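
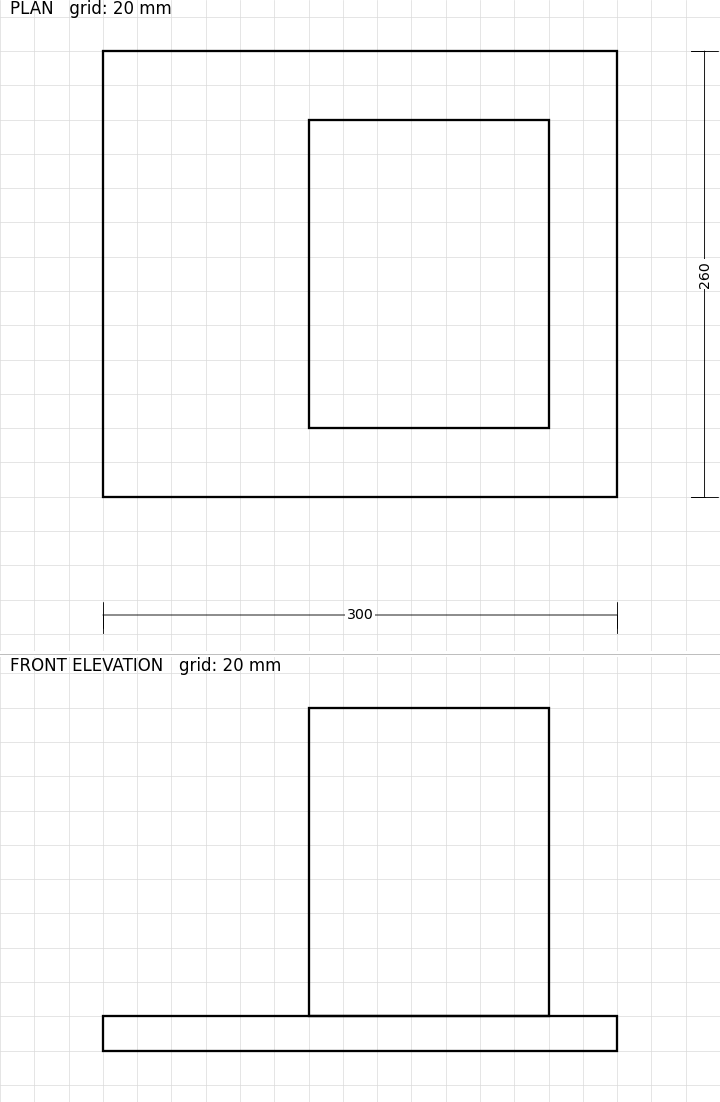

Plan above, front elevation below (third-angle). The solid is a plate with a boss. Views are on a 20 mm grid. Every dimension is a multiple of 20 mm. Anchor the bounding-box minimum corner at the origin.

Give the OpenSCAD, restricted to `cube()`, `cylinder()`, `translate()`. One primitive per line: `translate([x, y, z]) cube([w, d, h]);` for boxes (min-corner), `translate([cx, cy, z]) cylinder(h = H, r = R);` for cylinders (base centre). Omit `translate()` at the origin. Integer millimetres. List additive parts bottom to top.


cube([300, 260, 20]);
translate([120, 40, 20]) cube([140, 180, 180]);


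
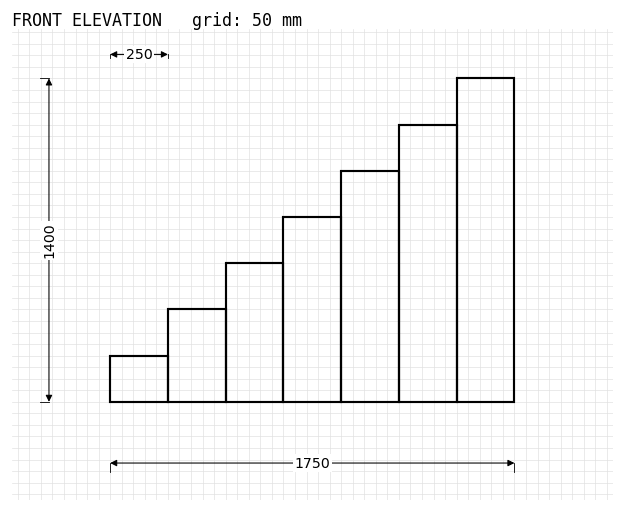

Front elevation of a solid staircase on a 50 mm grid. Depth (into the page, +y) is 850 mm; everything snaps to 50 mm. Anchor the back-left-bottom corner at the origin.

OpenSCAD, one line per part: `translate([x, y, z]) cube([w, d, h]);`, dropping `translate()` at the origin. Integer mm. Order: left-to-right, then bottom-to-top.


cube([250, 850, 200]);
translate([250, 0, 0]) cube([250, 850, 400]);
translate([500, 0, 0]) cube([250, 850, 600]);
translate([750, 0, 0]) cube([250, 850, 800]);
translate([1000, 0, 0]) cube([250, 850, 1000]);
translate([1250, 0, 0]) cube([250, 850, 1200]);
translate([1500, 0, 0]) cube([250, 850, 1400]);


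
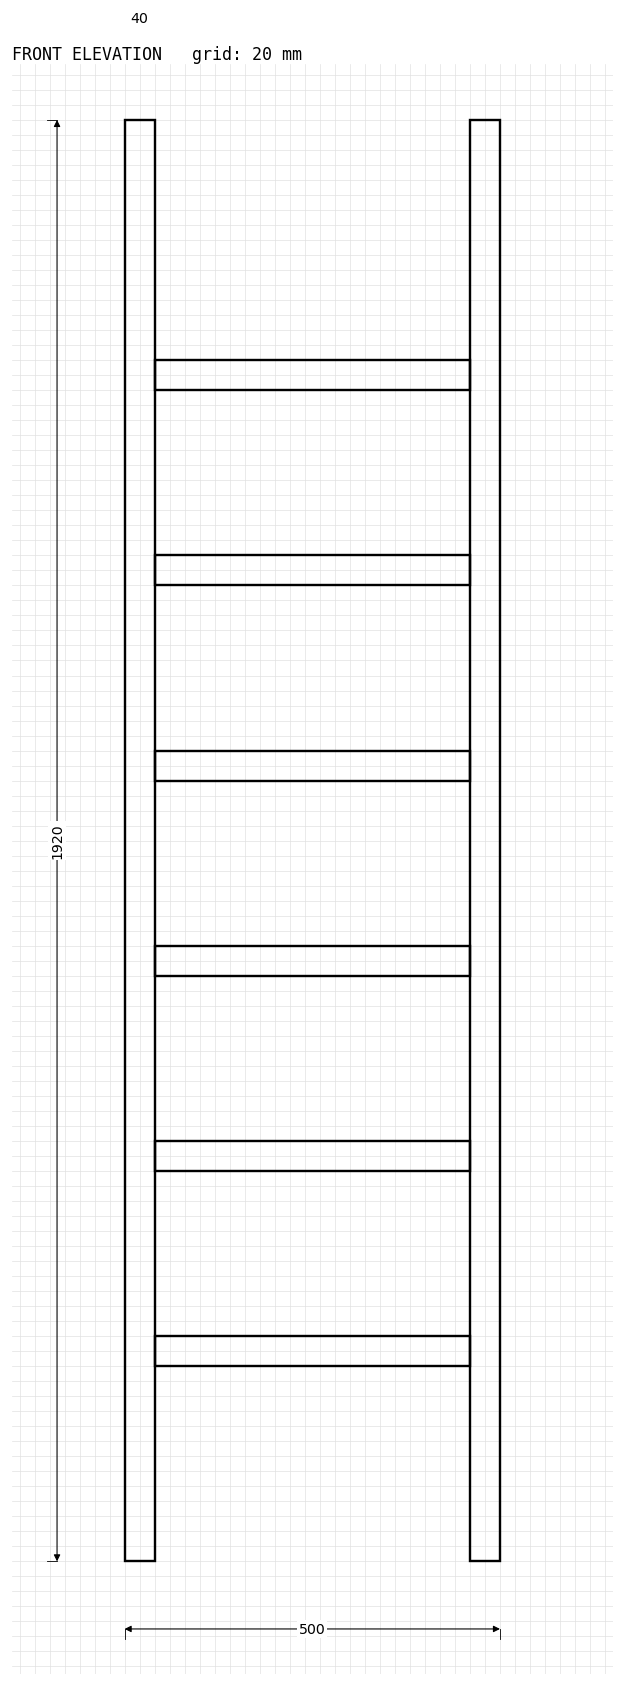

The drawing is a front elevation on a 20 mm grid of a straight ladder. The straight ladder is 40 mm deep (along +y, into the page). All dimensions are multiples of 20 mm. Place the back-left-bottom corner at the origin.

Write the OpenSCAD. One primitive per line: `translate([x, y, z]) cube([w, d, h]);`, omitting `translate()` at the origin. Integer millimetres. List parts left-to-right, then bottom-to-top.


cube([40, 40, 1920]);
translate([40, 0, 260]) cube([420, 40, 40]);
translate([40, 0, 520]) cube([420, 40, 40]);
translate([40, 0, 780]) cube([420, 40, 40]);
translate([40, 0, 1040]) cube([420, 40, 40]);
translate([40, 0, 1300]) cube([420, 40, 40]);
translate([40, 0, 1560]) cube([420, 40, 40]);
translate([460, 0, 0]) cube([40, 40, 1920]);


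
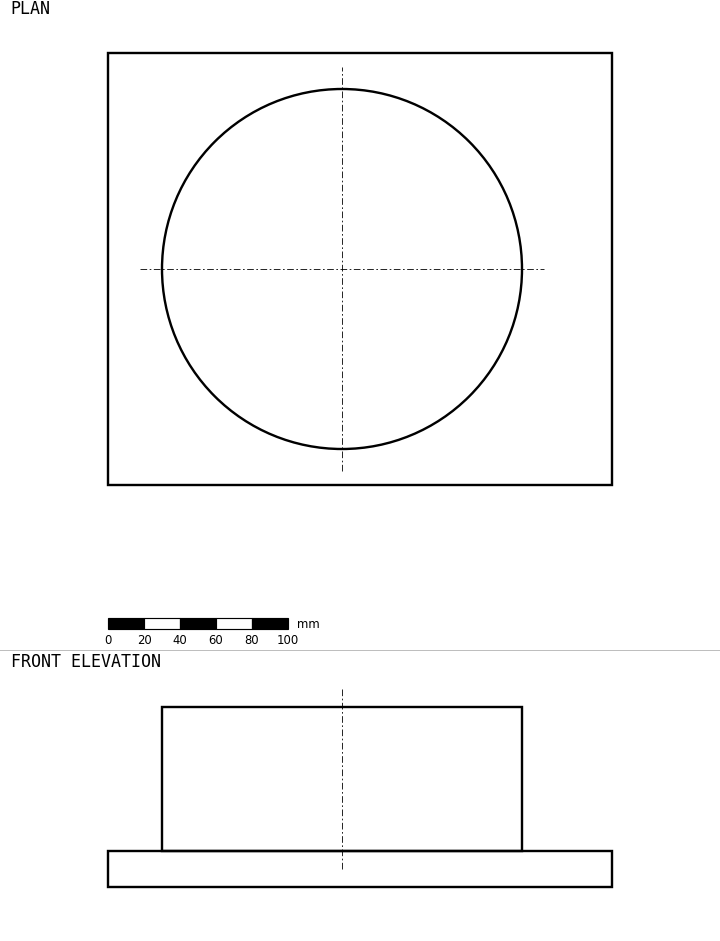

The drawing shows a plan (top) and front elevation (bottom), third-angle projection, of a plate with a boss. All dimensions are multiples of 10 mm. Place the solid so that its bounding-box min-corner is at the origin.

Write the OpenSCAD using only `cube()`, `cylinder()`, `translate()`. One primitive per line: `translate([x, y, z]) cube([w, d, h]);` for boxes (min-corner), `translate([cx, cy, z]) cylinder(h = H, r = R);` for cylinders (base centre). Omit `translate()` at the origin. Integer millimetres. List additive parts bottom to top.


cube([280, 240, 20]);
translate([130, 120, 20]) cylinder(h = 80, r = 100);


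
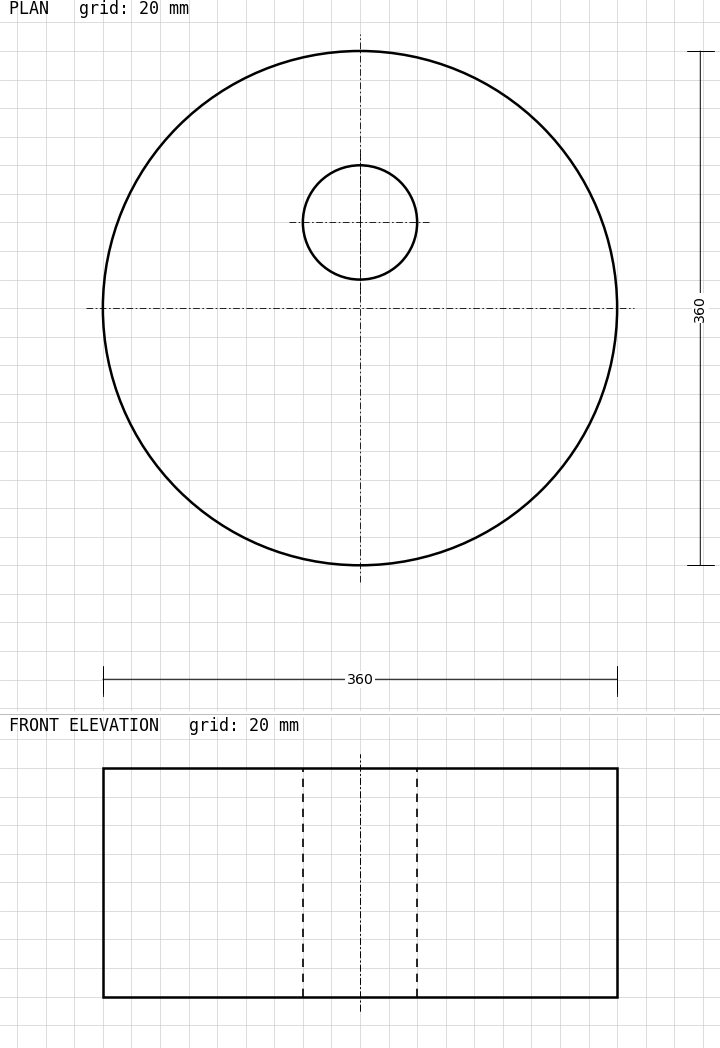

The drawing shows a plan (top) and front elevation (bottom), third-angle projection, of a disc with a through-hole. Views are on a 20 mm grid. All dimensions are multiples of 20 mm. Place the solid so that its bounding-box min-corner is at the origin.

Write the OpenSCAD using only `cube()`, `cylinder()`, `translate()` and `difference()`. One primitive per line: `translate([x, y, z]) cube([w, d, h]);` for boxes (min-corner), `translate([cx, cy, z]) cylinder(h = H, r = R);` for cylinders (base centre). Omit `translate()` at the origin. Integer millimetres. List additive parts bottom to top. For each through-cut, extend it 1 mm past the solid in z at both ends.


difference() {
  translate([180, 180, 0]) cylinder(h = 160, r = 180);
  translate([180, 240, -1]) cylinder(h = 162, r = 40);
}


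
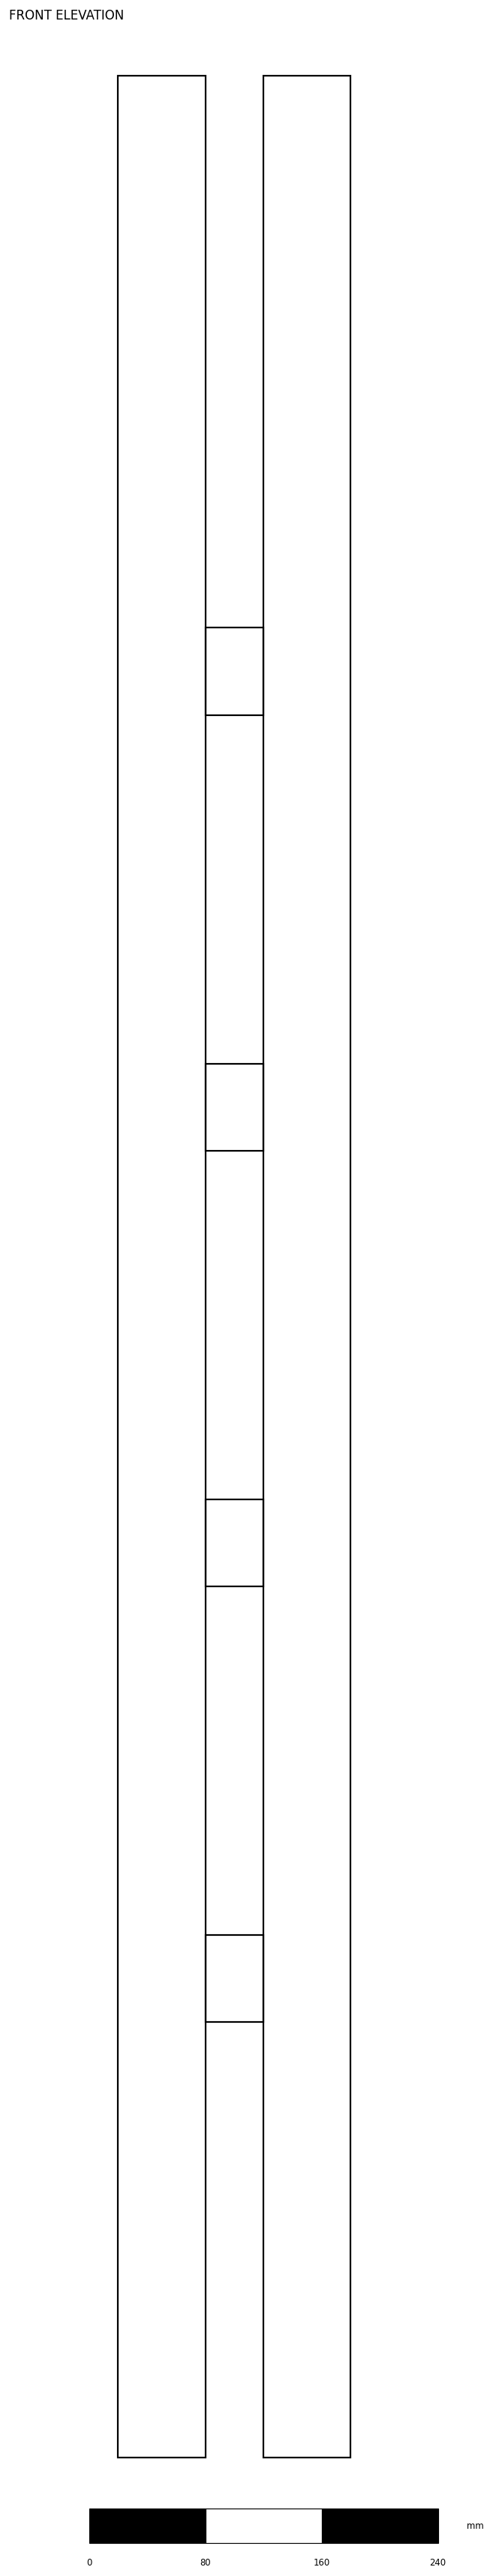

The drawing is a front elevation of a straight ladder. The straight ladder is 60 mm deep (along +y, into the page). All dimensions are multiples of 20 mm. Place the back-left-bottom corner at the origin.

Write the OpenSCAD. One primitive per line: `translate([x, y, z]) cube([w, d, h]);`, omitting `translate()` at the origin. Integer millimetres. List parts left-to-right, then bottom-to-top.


cube([60, 60, 1640]);
translate([60, 0, 300]) cube([40, 60, 60]);
translate([60, 0, 600]) cube([40, 60, 60]);
translate([60, 0, 900]) cube([40, 60, 60]);
translate([60, 0, 1200]) cube([40, 60, 60]);
translate([100, 0, 0]) cube([60, 60, 1640]);


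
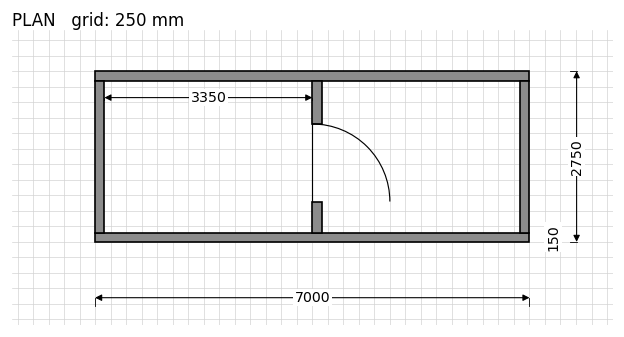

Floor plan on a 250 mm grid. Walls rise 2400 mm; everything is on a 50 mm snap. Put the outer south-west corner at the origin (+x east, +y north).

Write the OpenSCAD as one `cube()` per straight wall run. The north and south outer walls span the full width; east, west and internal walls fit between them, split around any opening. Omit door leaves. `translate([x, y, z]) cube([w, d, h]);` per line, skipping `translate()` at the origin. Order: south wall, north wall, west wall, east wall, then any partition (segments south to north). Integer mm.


cube([7000, 150, 2400]);
translate([0, 2600, 0]) cube([7000, 150, 2400]);
translate([0, 150, 0]) cube([150, 2450, 2400]);
translate([6850, 150, 0]) cube([150, 2450, 2400]);
translate([3500, 150, 0]) cube([150, 500, 2400]);
translate([3500, 1900, 0]) cube([150, 700, 2400]);


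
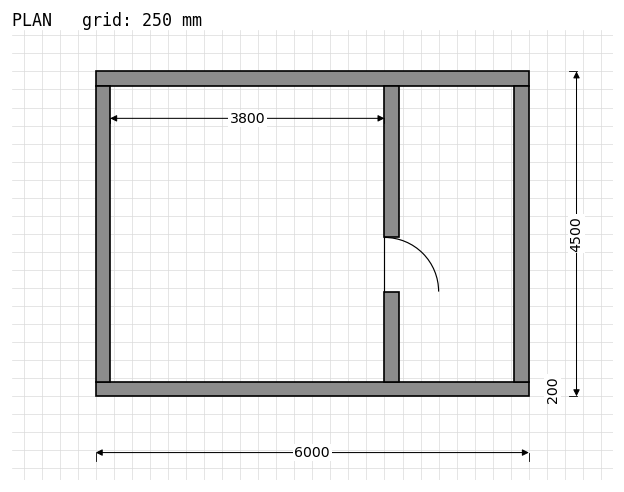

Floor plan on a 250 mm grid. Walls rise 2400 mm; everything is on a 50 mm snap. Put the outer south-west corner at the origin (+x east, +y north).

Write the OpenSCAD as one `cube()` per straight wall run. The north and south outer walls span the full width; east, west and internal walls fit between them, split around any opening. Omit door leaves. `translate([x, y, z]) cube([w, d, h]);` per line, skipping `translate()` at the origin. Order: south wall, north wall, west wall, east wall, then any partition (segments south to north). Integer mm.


cube([6000, 200, 2400]);
translate([0, 4300, 0]) cube([6000, 200, 2400]);
translate([0, 200, 0]) cube([200, 4100, 2400]);
translate([5800, 200, 0]) cube([200, 4100, 2400]);
translate([4000, 200, 0]) cube([200, 1250, 2400]);
translate([4000, 2200, 0]) cube([200, 2100, 2400]);


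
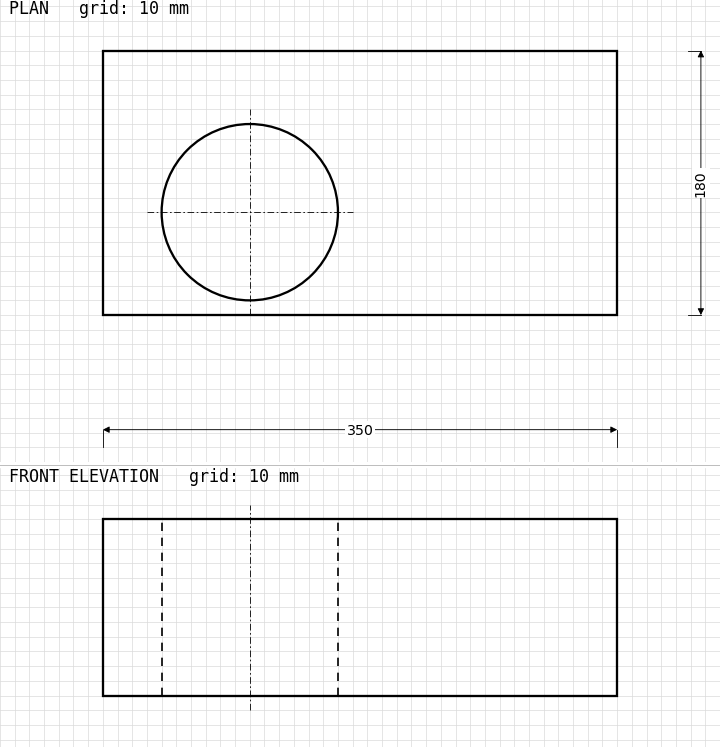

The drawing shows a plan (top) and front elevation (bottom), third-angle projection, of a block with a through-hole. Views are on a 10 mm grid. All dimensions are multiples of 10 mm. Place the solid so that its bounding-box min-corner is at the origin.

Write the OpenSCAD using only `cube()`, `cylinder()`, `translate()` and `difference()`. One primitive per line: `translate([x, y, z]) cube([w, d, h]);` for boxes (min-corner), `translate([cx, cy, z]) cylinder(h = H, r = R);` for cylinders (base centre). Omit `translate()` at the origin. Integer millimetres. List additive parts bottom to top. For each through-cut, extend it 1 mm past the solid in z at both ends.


difference() {
  cube([350, 180, 120]);
  translate([100, 70, -1]) cylinder(h = 122, r = 60);
}


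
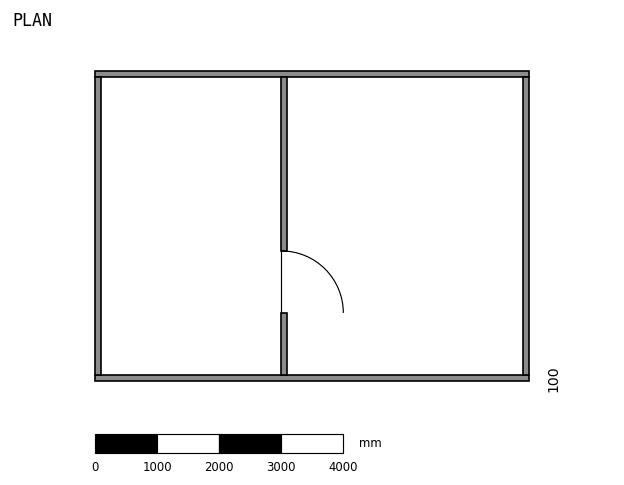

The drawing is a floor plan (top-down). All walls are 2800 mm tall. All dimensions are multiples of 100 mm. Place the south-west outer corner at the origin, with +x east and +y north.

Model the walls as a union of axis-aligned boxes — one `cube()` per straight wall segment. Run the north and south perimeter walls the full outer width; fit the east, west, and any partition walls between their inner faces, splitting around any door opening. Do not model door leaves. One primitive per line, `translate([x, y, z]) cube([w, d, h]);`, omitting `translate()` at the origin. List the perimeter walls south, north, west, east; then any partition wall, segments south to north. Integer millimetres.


cube([7000, 100, 2800]);
translate([0, 4900, 0]) cube([7000, 100, 2800]);
translate([0, 100, 0]) cube([100, 4800, 2800]);
translate([6900, 100, 0]) cube([100, 4800, 2800]);
translate([3000, 100, 0]) cube([100, 1000, 2800]);
translate([3000, 2100, 0]) cube([100, 2800, 2800]);


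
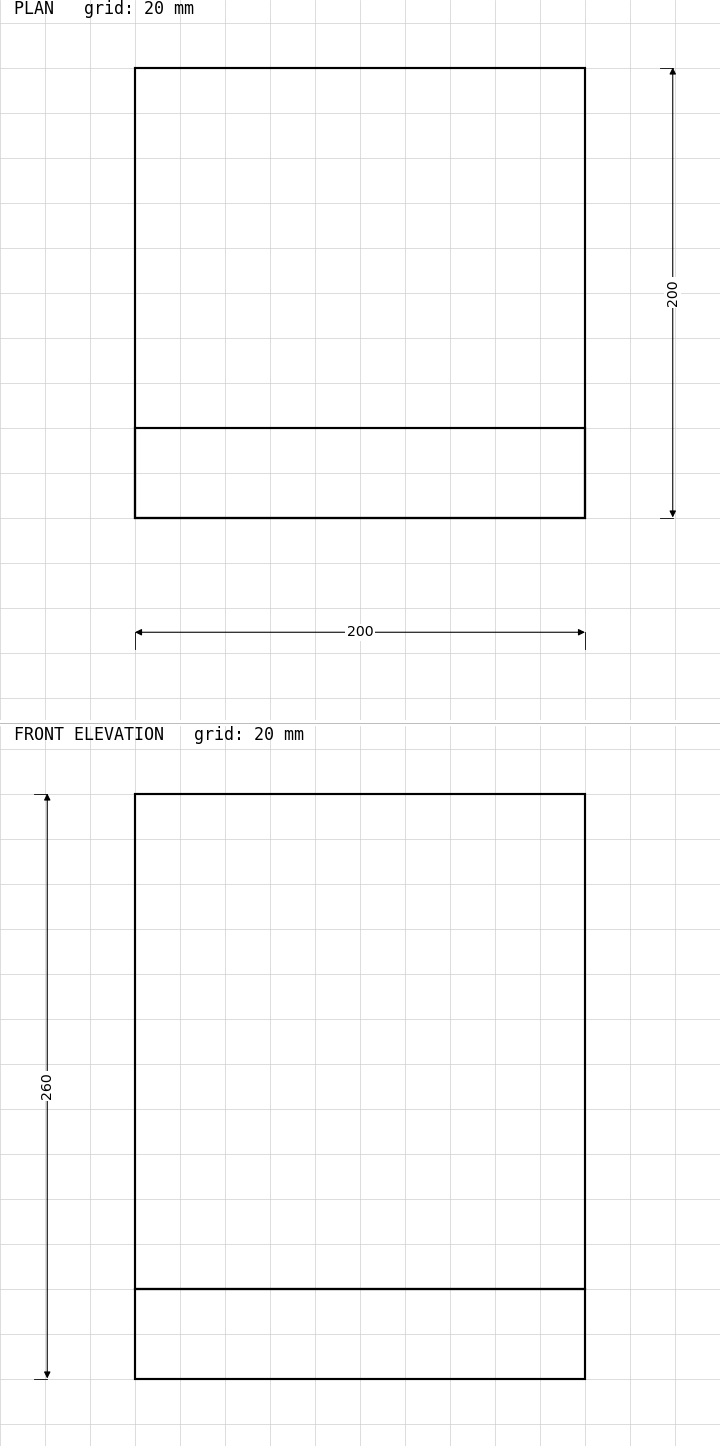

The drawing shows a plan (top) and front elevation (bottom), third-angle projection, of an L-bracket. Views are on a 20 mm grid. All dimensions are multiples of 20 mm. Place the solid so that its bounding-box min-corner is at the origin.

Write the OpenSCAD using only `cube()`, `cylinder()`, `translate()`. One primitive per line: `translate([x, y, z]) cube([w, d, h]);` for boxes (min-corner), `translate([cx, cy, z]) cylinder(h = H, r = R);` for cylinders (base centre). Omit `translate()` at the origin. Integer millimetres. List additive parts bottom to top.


cube([200, 200, 40]);
translate([0, 0, 40]) cube([200, 40, 220]);


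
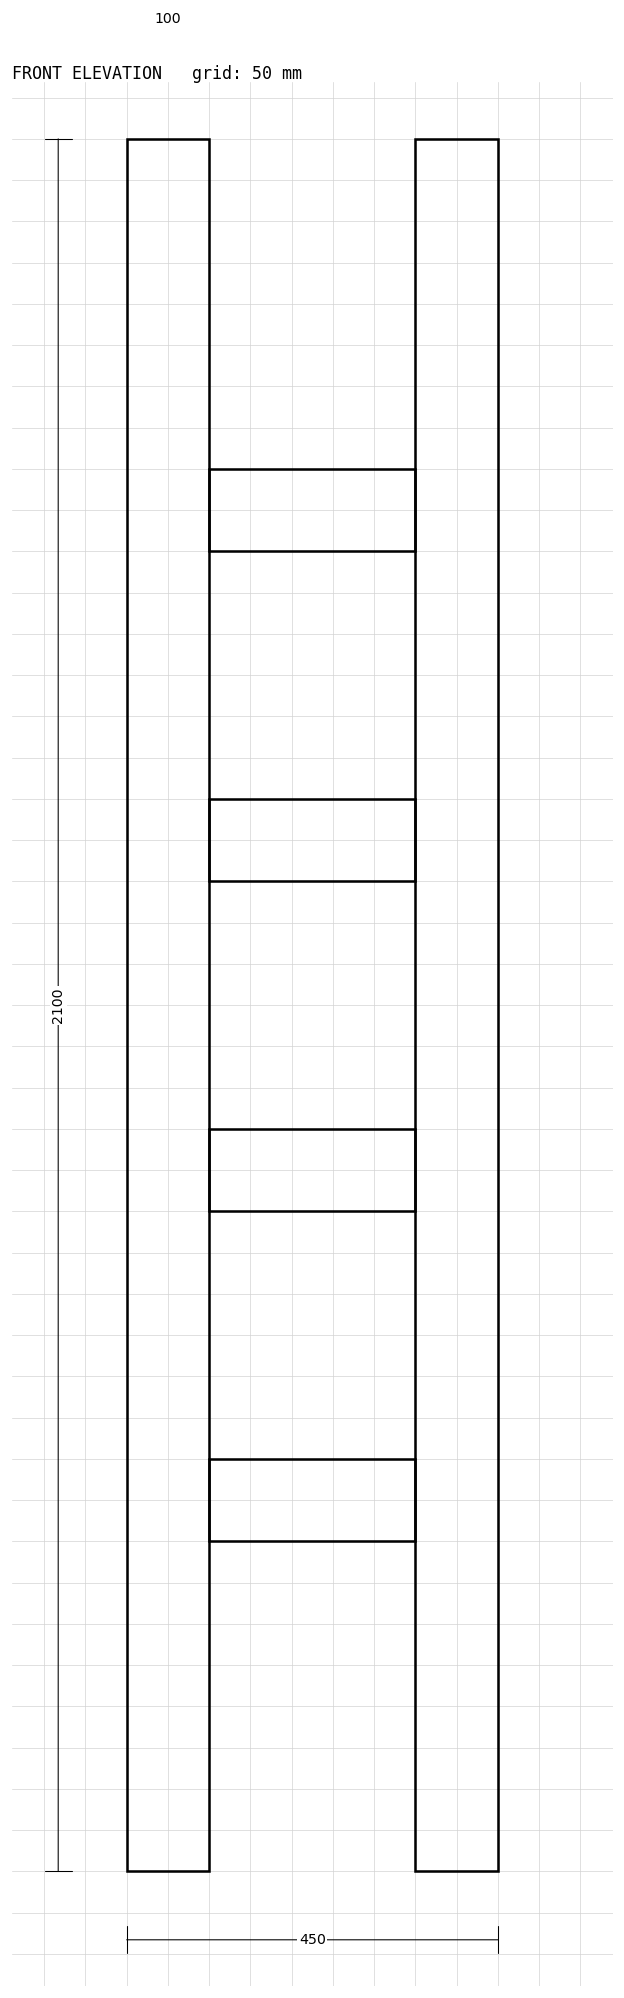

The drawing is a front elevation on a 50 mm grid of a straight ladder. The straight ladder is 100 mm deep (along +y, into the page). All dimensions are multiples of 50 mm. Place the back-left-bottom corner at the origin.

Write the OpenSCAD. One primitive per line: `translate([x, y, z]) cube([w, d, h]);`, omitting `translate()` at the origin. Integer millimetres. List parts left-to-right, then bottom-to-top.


cube([100, 100, 2100]);
translate([100, 0, 400]) cube([250, 100, 100]);
translate([100, 0, 800]) cube([250, 100, 100]);
translate([100, 0, 1200]) cube([250, 100, 100]);
translate([100, 0, 1600]) cube([250, 100, 100]);
translate([350, 0, 0]) cube([100, 100, 2100]);


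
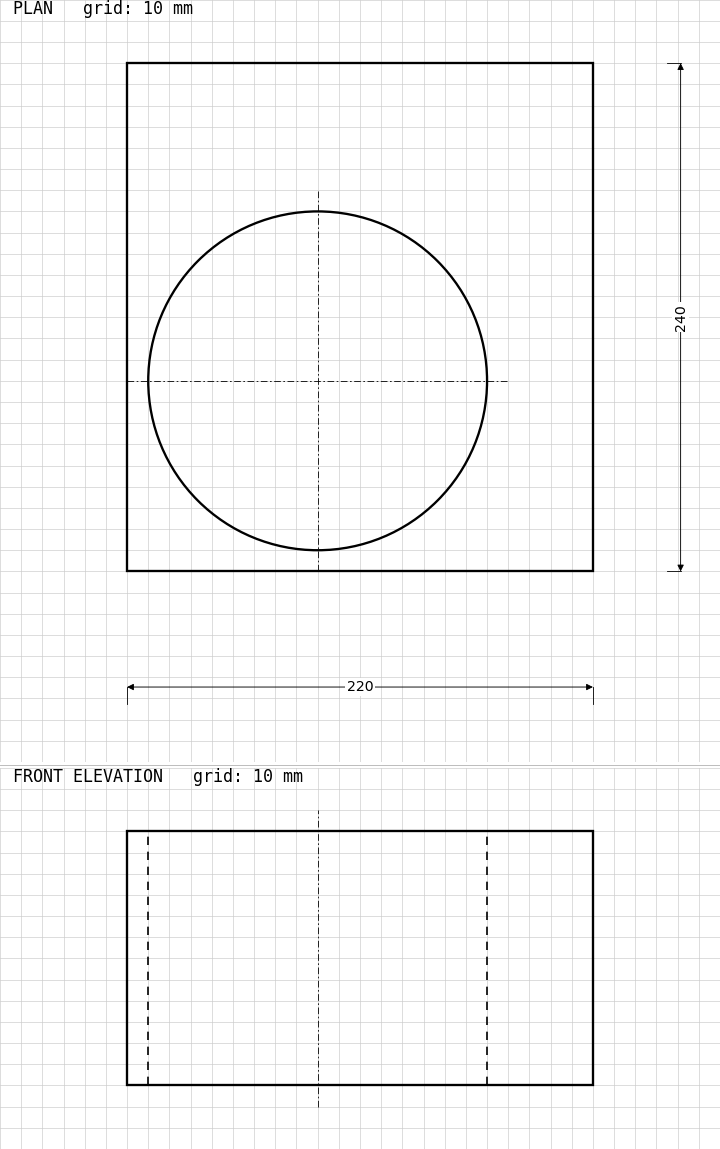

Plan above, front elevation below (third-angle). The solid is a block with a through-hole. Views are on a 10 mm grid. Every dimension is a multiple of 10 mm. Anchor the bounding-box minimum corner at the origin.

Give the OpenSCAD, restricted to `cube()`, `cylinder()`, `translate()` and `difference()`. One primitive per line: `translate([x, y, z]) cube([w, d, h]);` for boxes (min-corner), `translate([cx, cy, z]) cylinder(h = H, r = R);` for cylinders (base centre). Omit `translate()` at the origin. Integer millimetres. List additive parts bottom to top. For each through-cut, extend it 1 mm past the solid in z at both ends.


difference() {
  cube([220, 240, 120]);
  translate([90, 90, -1]) cylinder(h = 122, r = 80);
}


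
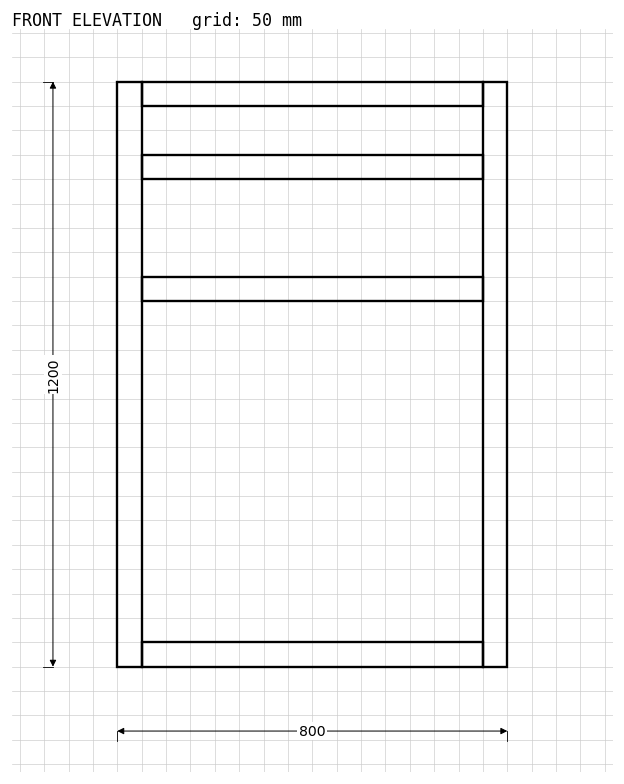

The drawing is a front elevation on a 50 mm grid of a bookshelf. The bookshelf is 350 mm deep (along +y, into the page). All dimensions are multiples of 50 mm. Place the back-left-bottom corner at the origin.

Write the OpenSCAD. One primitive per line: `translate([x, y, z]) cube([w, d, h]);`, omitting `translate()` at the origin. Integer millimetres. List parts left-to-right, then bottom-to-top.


cube([50, 350, 1200]);
translate([50, 0, 0]) cube([700, 350, 50]);
translate([50, 0, 750]) cube([700, 350, 50]);
translate([50, 0, 1000]) cube([700, 350, 50]);
translate([50, 0, 1150]) cube([700, 350, 50]);
translate([750, 0, 0]) cube([50, 350, 1200]);


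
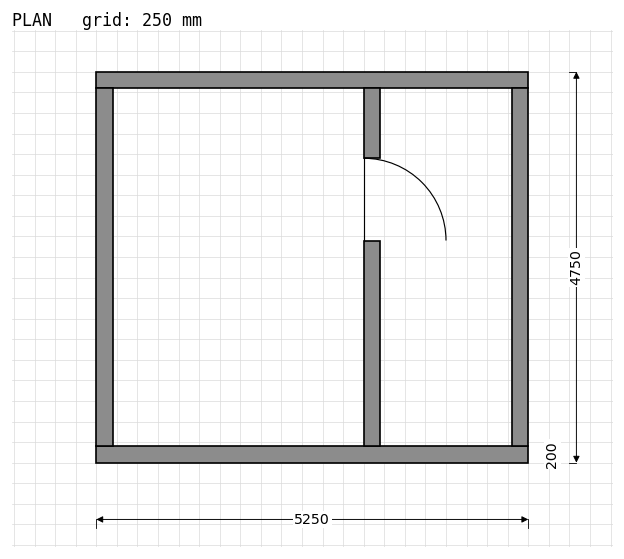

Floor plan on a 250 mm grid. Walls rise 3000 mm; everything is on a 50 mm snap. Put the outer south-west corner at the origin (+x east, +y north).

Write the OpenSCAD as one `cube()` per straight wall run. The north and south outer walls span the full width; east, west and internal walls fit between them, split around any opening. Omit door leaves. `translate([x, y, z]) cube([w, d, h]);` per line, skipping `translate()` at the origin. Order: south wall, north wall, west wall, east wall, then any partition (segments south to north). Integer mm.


cube([5250, 200, 3000]);
translate([0, 4550, 0]) cube([5250, 200, 3000]);
translate([0, 200, 0]) cube([200, 4350, 3000]);
translate([5050, 200, 0]) cube([200, 4350, 3000]);
translate([3250, 200, 0]) cube([200, 2500, 3000]);
translate([3250, 3700, 0]) cube([200, 850, 3000]);


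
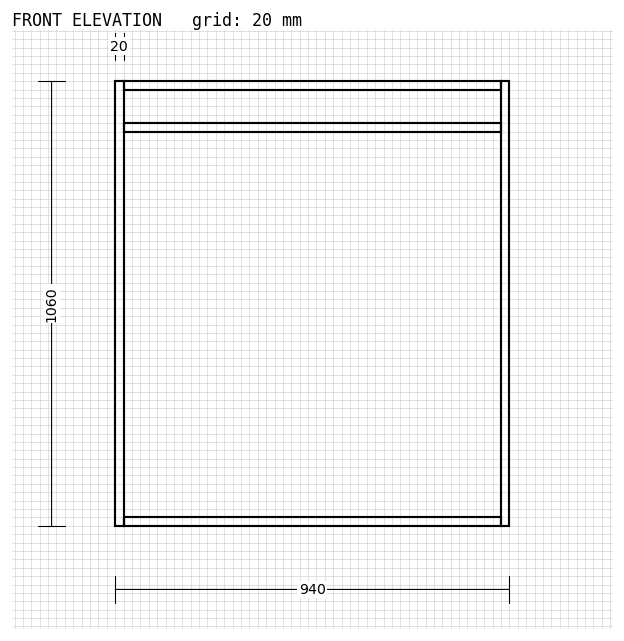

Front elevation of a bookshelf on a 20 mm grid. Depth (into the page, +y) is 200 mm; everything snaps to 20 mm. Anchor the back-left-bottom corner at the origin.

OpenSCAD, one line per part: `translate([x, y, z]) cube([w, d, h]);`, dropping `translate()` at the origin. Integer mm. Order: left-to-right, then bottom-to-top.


cube([20, 200, 1060]);
translate([20, 0, 0]) cube([900, 200, 20]);
translate([20, 0, 940]) cube([900, 200, 20]);
translate([20, 0, 1040]) cube([900, 200, 20]);
translate([920, 0, 0]) cube([20, 200, 1060]);


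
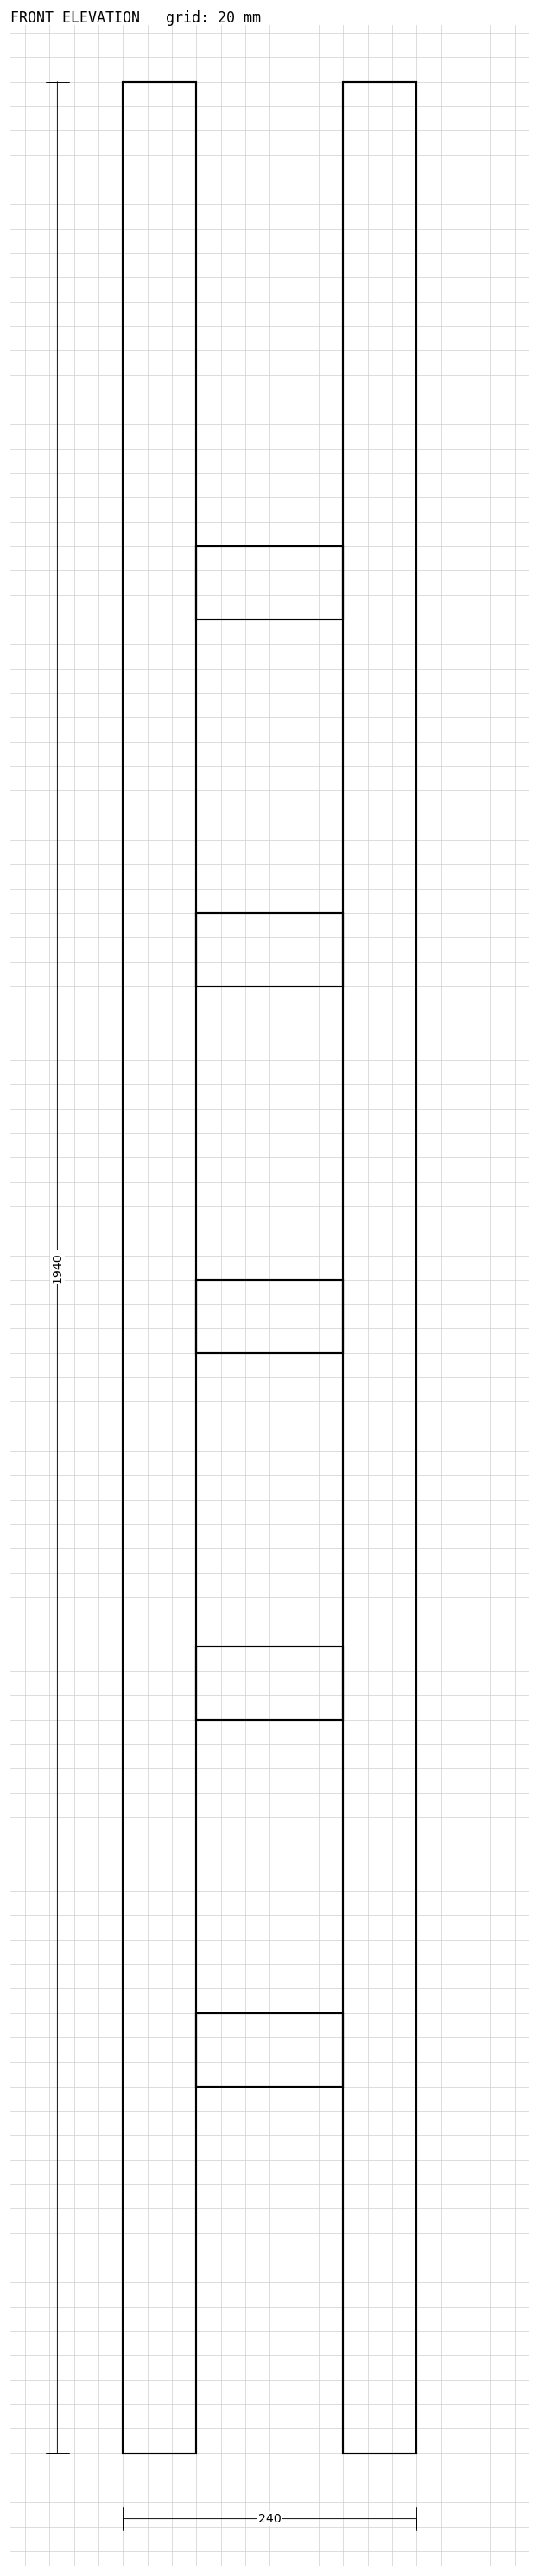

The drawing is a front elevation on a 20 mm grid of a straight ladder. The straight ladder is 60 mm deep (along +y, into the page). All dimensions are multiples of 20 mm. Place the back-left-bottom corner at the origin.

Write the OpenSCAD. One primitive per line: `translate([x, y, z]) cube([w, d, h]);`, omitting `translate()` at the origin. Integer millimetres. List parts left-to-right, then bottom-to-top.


cube([60, 60, 1940]);
translate([60, 0, 300]) cube([120, 60, 60]);
translate([60, 0, 600]) cube([120, 60, 60]);
translate([60, 0, 900]) cube([120, 60, 60]);
translate([60, 0, 1200]) cube([120, 60, 60]);
translate([60, 0, 1500]) cube([120, 60, 60]);
translate([180, 0, 0]) cube([60, 60, 1940]);


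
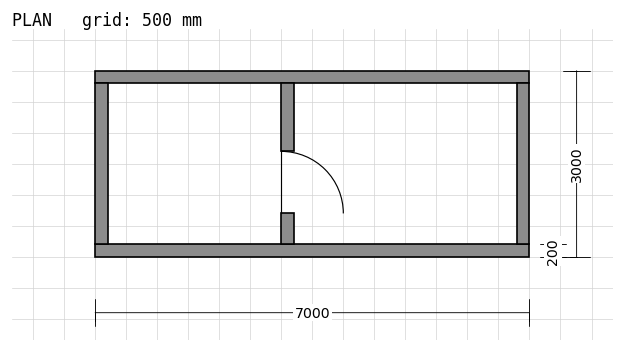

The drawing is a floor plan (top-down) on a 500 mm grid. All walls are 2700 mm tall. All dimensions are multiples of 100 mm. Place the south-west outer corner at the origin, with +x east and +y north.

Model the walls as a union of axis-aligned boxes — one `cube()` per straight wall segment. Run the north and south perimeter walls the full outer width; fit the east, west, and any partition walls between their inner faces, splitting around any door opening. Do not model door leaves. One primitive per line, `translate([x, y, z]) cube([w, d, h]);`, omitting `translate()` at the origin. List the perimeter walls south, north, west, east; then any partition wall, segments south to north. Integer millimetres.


cube([7000, 200, 2700]);
translate([0, 2800, 0]) cube([7000, 200, 2700]);
translate([0, 200, 0]) cube([200, 2600, 2700]);
translate([6800, 200, 0]) cube([200, 2600, 2700]);
translate([3000, 200, 0]) cube([200, 500, 2700]);
translate([3000, 1700, 0]) cube([200, 1100, 2700]);


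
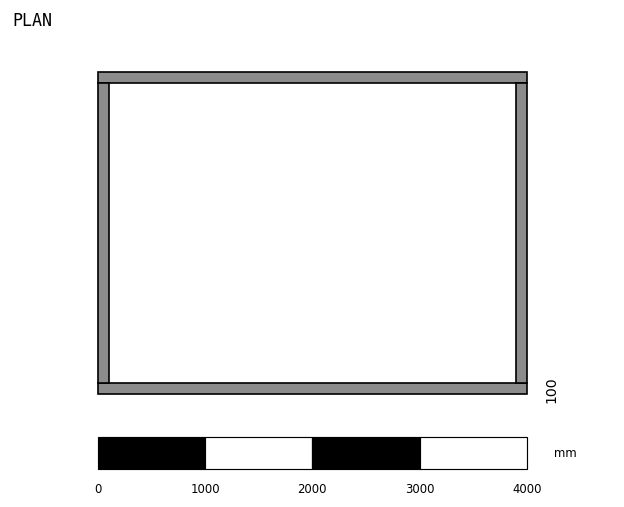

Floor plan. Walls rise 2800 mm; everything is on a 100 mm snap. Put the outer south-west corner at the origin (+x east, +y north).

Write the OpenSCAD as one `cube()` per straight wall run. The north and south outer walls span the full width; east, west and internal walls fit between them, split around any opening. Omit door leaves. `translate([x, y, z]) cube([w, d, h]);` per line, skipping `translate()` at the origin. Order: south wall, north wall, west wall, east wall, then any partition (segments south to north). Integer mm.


cube([4000, 100, 2800]);
translate([0, 2900, 0]) cube([4000, 100, 2800]);
translate([0, 100, 0]) cube([100, 2800, 2800]);
translate([3900, 100, 0]) cube([100, 2800, 2800]);


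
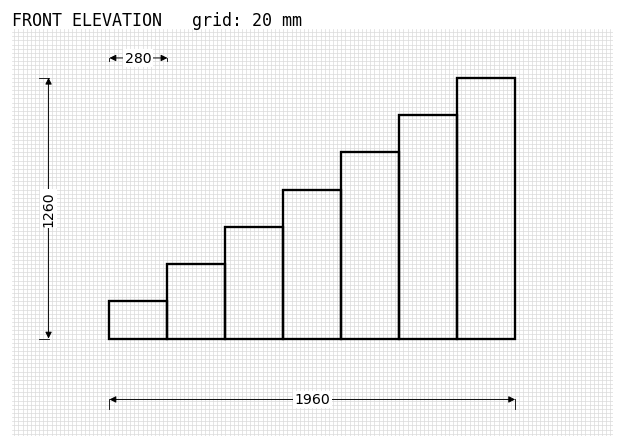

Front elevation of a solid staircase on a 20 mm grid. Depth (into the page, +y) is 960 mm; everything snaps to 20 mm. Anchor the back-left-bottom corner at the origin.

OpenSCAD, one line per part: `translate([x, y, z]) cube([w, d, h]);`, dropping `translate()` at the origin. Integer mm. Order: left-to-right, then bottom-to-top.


cube([280, 960, 180]);
translate([280, 0, 0]) cube([280, 960, 360]);
translate([560, 0, 0]) cube([280, 960, 540]);
translate([840, 0, 0]) cube([280, 960, 720]);
translate([1120, 0, 0]) cube([280, 960, 900]);
translate([1400, 0, 0]) cube([280, 960, 1080]);
translate([1680, 0, 0]) cube([280, 960, 1260]);


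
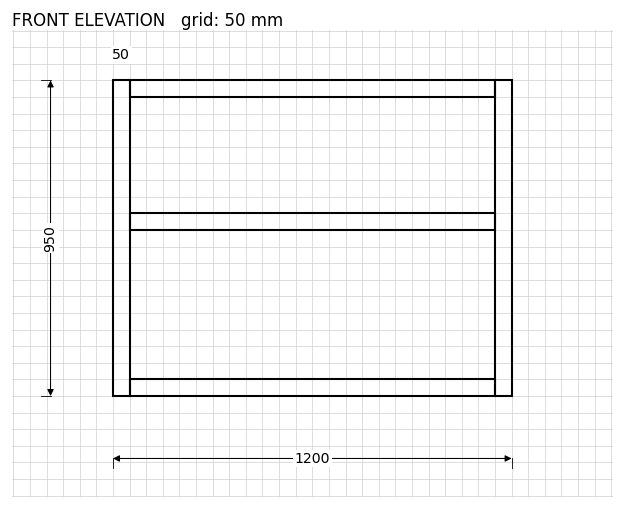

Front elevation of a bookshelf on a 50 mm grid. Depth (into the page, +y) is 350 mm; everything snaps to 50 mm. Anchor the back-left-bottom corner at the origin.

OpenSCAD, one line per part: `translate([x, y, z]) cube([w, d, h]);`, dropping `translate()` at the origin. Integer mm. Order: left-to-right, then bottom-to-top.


cube([50, 350, 950]);
translate([50, 0, 0]) cube([1100, 350, 50]);
translate([50, 0, 500]) cube([1100, 350, 50]);
translate([50, 0, 900]) cube([1100, 350, 50]);
translate([1150, 0, 0]) cube([50, 350, 950]);


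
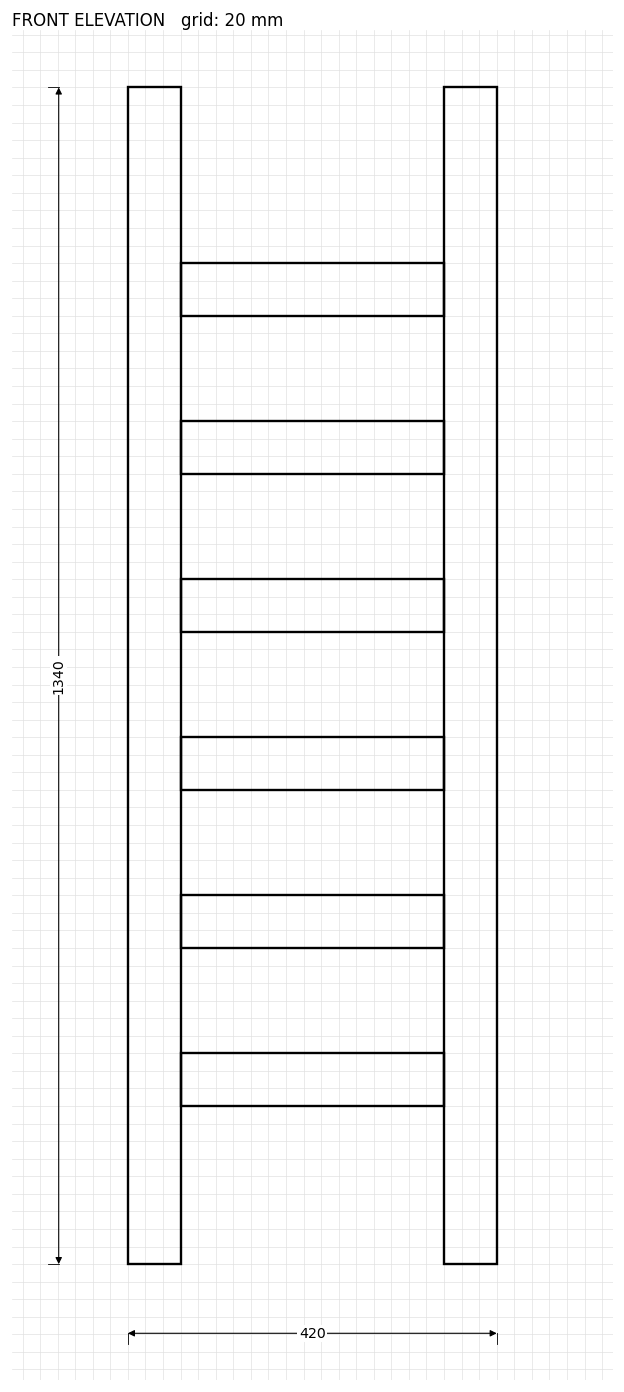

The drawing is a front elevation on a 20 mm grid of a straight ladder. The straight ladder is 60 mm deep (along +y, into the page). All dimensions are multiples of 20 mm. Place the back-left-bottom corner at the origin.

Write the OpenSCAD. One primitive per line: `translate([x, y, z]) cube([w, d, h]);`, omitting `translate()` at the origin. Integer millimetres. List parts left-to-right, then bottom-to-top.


cube([60, 60, 1340]);
translate([60, 0, 180]) cube([300, 60, 60]);
translate([60, 0, 360]) cube([300, 60, 60]);
translate([60, 0, 540]) cube([300, 60, 60]);
translate([60, 0, 720]) cube([300, 60, 60]);
translate([60, 0, 900]) cube([300, 60, 60]);
translate([60, 0, 1080]) cube([300, 60, 60]);
translate([360, 0, 0]) cube([60, 60, 1340]);


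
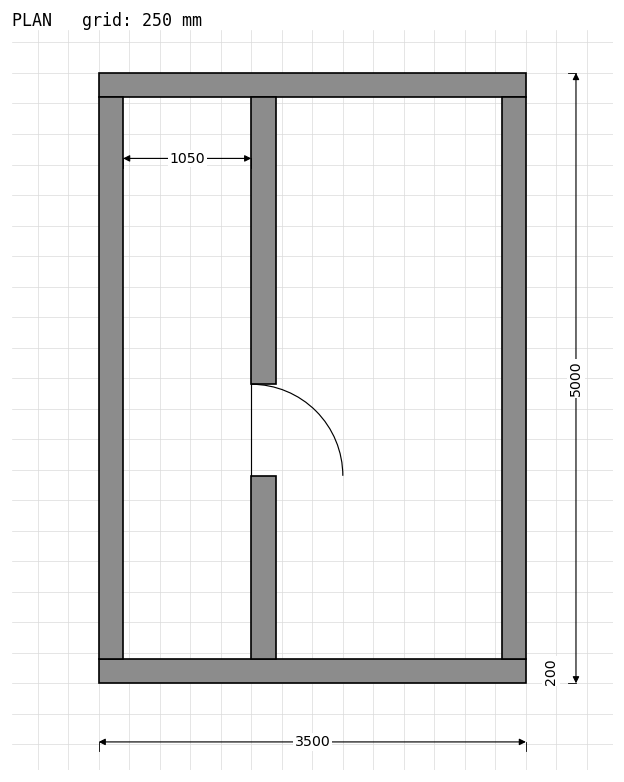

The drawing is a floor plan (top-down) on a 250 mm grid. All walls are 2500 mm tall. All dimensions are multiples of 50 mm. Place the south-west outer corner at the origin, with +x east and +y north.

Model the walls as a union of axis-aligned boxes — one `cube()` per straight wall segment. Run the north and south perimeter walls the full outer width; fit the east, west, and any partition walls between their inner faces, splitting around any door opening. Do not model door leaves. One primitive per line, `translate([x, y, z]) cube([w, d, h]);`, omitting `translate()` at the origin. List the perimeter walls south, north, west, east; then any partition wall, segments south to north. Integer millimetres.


cube([3500, 200, 2500]);
translate([0, 4800, 0]) cube([3500, 200, 2500]);
translate([0, 200, 0]) cube([200, 4600, 2500]);
translate([3300, 200, 0]) cube([200, 4600, 2500]);
translate([1250, 200, 0]) cube([200, 1500, 2500]);
translate([1250, 2450, 0]) cube([200, 2350, 2500]);


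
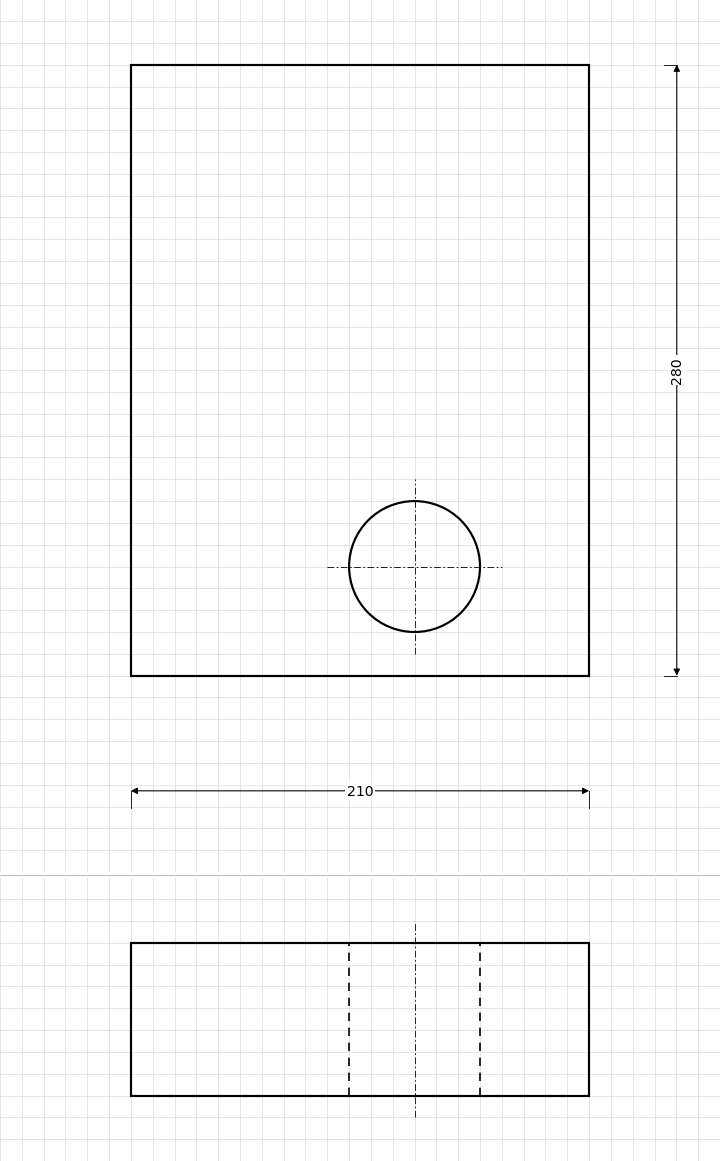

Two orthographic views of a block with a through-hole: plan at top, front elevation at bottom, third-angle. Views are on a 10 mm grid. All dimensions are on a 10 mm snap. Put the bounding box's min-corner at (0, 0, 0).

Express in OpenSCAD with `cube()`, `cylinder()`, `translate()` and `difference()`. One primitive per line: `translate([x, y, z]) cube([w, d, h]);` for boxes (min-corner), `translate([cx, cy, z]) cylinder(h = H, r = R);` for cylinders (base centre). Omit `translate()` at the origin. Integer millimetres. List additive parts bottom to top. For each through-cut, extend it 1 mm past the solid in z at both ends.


difference() {
  cube([210, 280, 70]);
  translate([130, 50, -1]) cylinder(h = 72, r = 30);
}


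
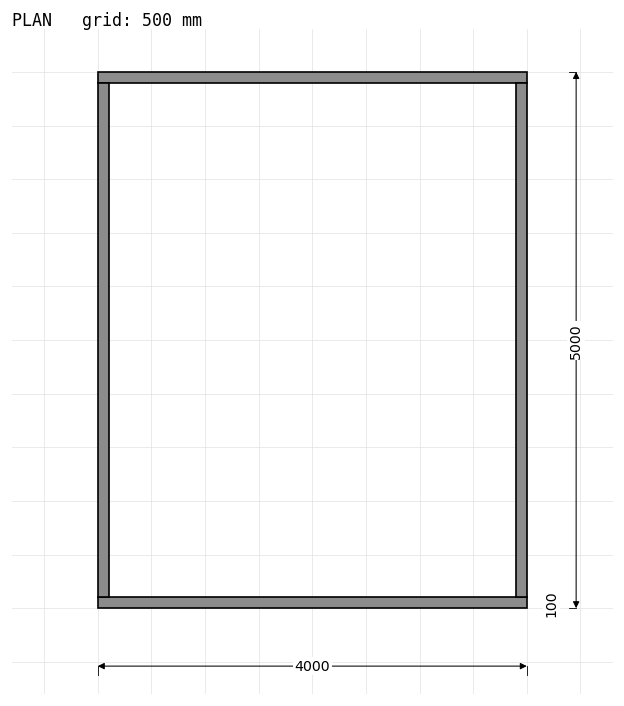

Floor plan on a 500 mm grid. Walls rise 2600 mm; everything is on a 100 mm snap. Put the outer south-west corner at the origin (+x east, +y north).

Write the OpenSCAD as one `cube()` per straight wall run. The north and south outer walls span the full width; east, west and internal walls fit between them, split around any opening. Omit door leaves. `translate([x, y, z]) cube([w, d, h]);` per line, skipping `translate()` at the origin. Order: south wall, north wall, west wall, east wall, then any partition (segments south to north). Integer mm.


cube([4000, 100, 2600]);
translate([0, 4900, 0]) cube([4000, 100, 2600]);
translate([0, 100, 0]) cube([100, 4800, 2600]);
translate([3900, 100, 0]) cube([100, 4800, 2600]);


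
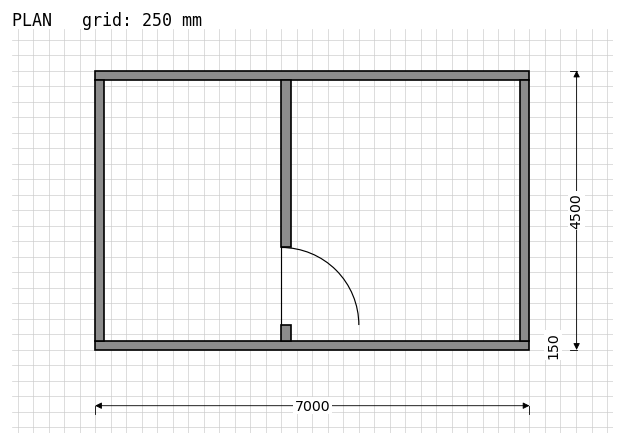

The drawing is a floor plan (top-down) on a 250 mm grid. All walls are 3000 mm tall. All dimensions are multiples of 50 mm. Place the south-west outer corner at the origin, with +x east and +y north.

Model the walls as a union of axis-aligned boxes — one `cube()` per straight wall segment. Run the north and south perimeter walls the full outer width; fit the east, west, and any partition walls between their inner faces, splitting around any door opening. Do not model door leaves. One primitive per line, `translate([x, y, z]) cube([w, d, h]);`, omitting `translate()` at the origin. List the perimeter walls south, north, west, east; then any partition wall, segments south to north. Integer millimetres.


cube([7000, 150, 3000]);
translate([0, 4350, 0]) cube([7000, 150, 3000]);
translate([0, 150, 0]) cube([150, 4200, 3000]);
translate([6850, 150, 0]) cube([150, 4200, 3000]);
translate([3000, 150, 0]) cube([150, 250, 3000]);
translate([3000, 1650, 0]) cube([150, 2700, 3000]);


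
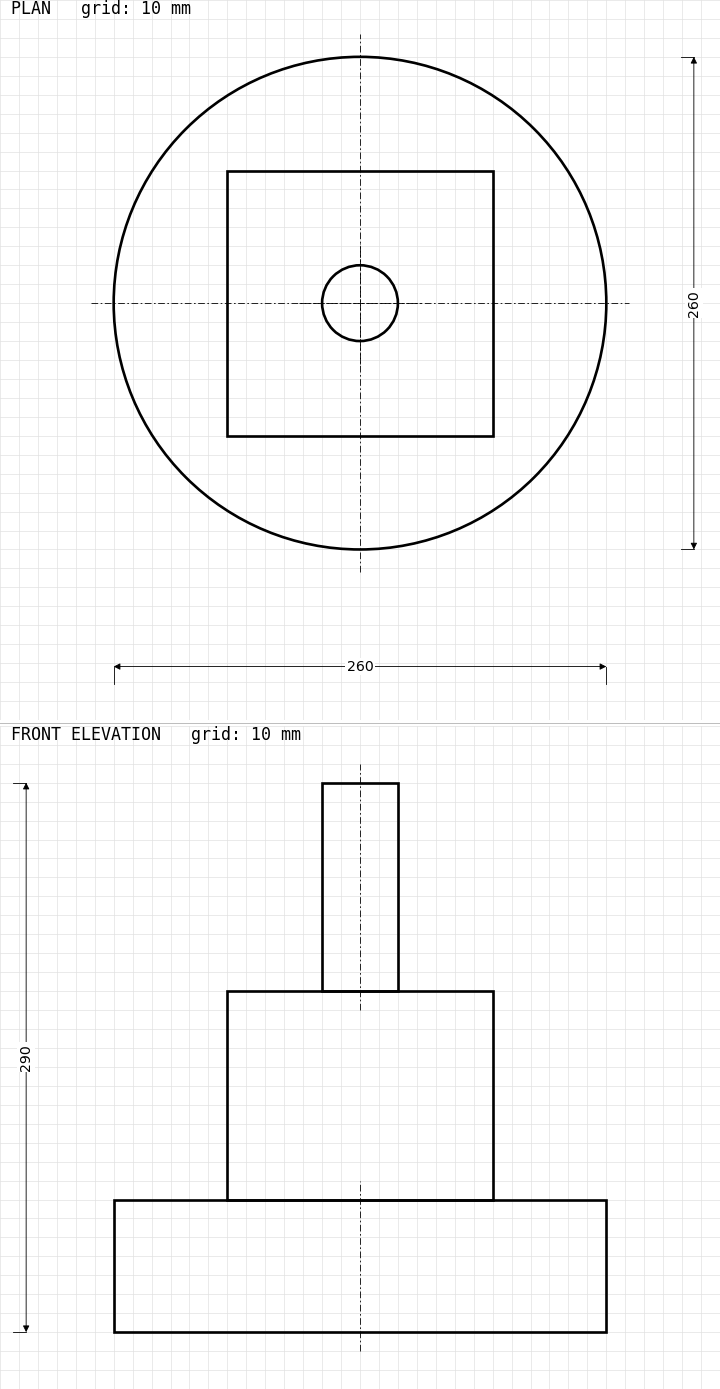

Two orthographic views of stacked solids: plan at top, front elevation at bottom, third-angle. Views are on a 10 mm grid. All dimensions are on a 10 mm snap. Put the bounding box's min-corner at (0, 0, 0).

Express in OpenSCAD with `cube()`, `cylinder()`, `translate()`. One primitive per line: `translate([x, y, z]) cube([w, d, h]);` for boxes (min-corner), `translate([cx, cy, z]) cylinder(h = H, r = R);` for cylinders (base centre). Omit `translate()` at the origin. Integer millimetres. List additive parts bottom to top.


translate([130, 130, 0]) cylinder(h = 70, r = 130);
translate([60, 60, 70]) cube([140, 140, 110]);
translate([130, 130, 180]) cylinder(h = 110, r = 20);


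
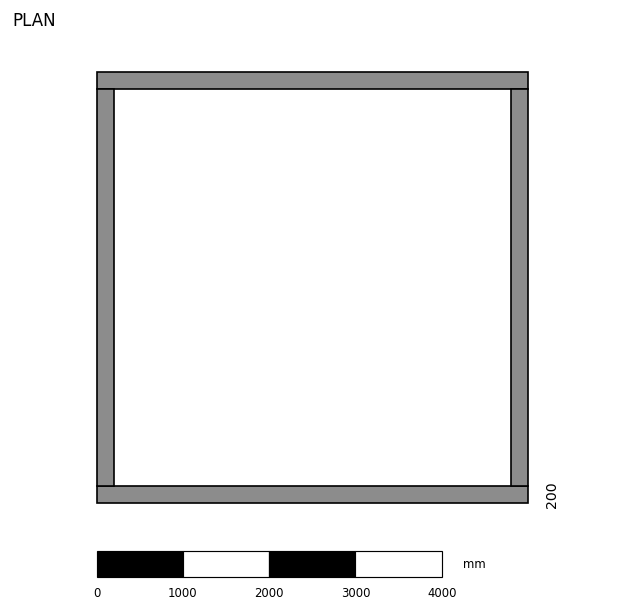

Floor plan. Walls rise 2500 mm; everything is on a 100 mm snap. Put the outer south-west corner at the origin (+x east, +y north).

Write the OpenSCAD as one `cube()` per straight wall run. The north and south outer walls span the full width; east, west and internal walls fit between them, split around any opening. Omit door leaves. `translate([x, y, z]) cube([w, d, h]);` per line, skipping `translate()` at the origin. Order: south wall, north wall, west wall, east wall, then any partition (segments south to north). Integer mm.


cube([5000, 200, 2500]);
translate([0, 4800, 0]) cube([5000, 200, 2500]);
translate([0, 200, 0]) cube([200, 4600, 2500]);
translate([4800, 200, 0]) cube([200, 4600, 2500]);


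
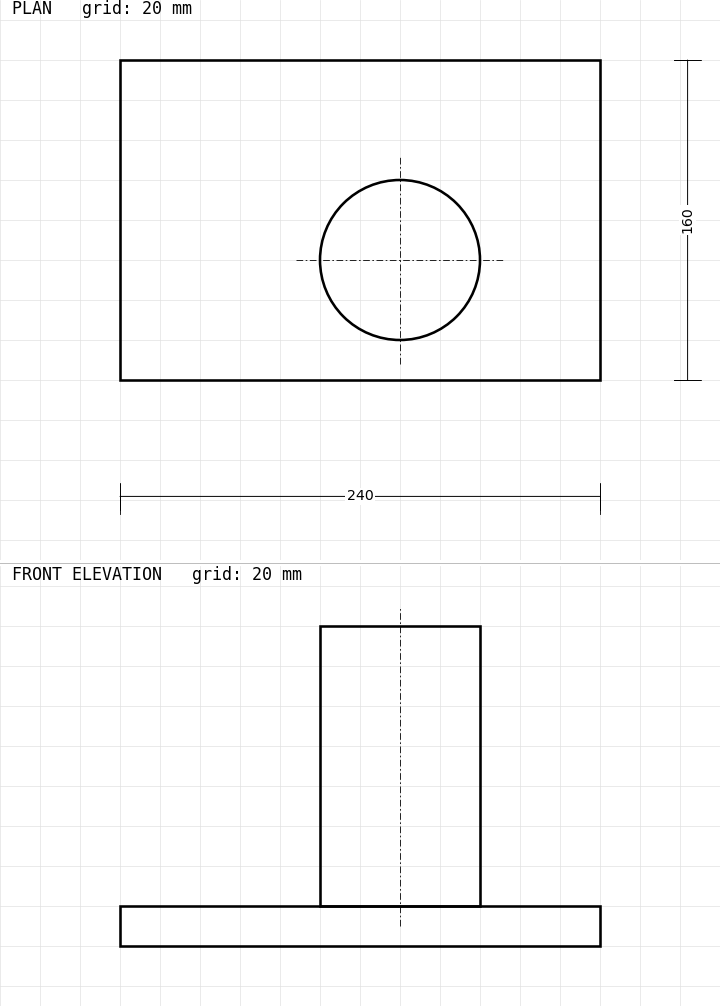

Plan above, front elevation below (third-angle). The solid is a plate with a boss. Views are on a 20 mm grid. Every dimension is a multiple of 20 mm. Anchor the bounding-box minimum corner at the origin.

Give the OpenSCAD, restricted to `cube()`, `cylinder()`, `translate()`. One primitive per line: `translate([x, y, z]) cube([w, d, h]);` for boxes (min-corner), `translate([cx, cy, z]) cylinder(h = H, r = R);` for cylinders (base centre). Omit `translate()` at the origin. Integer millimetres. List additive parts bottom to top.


cube([240, 160, 20]);
translate([140, 60, 20]) cylinder(h = 140, r = 40);


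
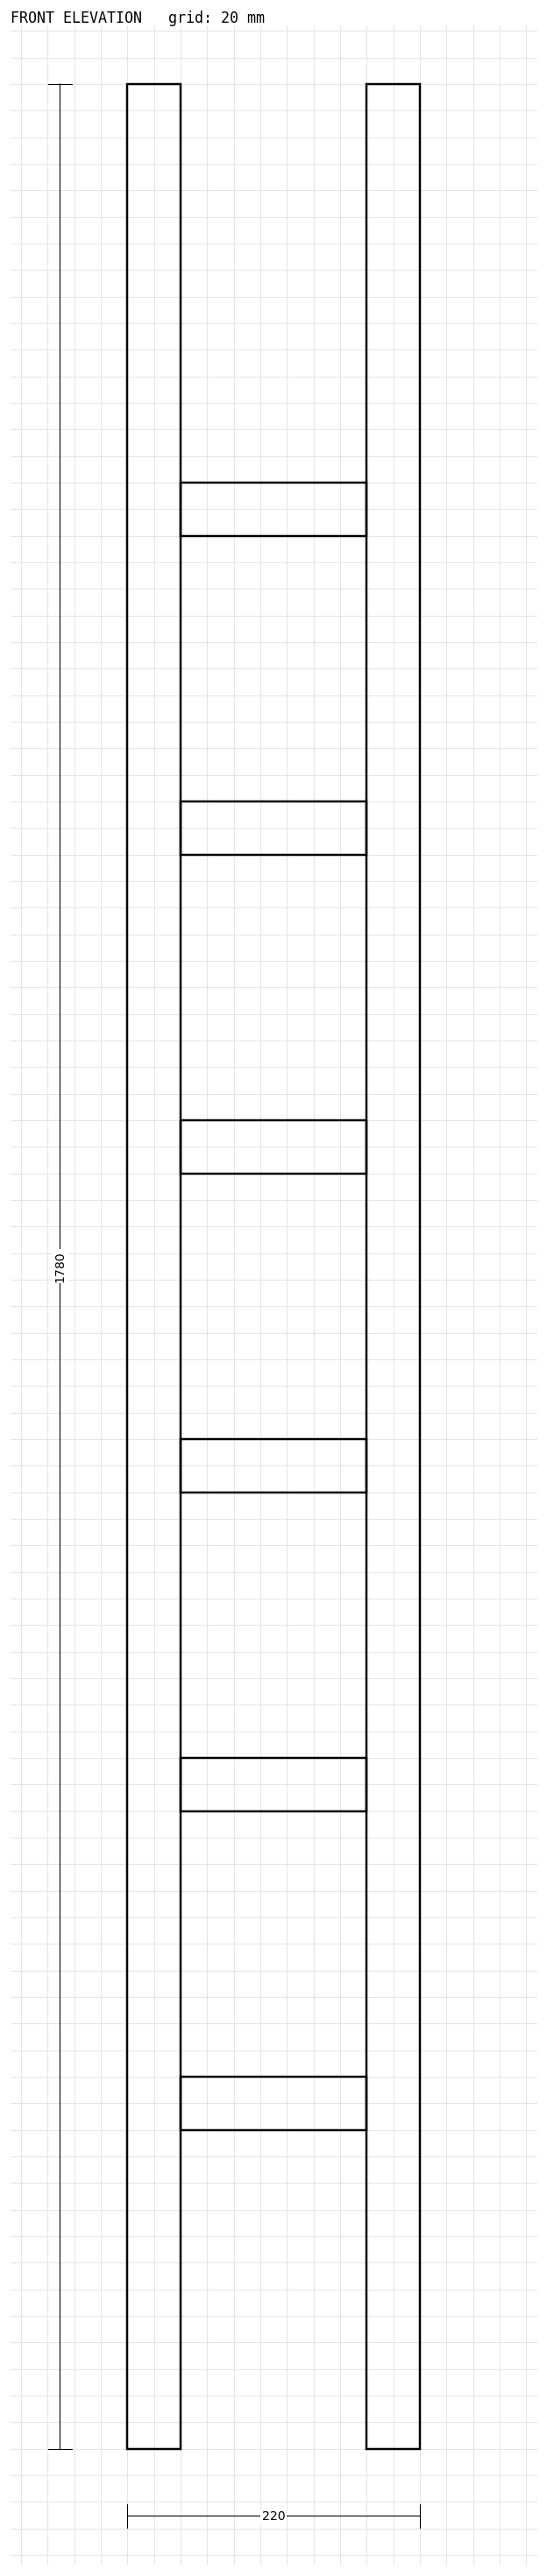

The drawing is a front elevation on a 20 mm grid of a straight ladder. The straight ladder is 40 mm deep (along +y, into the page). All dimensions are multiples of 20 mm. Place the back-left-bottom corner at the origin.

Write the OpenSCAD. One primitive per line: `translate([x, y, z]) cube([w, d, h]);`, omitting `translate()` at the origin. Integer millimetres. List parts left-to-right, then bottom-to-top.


cube([40, 40, 1780]);
translate([40, 0, 240]) cube([140, 40, 40]);
translate([40, 0, 480]) cube([140, 40, 40]);
translate([40, 0, 720]) cube([140, 40, 40]);
translate([40, 0, 960]) cube([140, 40, 40]);
translate([40, 0, 1200]) cube([140, 40, 40]);
translate([40, 0, 1440]) cube([140, 40, 40]);
translate([180, 0, 0]) cube([40, 40, 1780]);


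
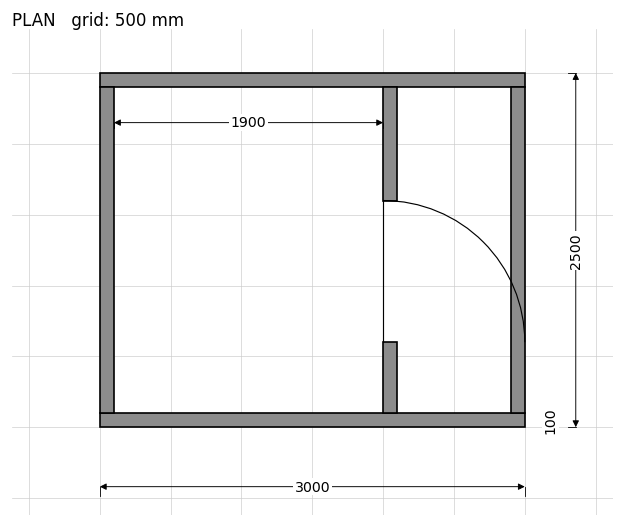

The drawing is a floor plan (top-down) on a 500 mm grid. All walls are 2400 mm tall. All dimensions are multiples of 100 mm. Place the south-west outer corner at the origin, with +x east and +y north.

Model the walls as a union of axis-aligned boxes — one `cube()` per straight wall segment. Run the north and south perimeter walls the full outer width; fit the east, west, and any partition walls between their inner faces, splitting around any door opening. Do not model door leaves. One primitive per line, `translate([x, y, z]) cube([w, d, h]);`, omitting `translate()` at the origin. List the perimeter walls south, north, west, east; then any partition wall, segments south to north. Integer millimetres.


cube([3000, 100, 2400]);
translate([0, 2400, 0]) cube([3000, 100, 2400]);
translate([0, 100, 0]) cube([100, 2300, 2400]);
translate([2900, 100, 0]) cube([100, 2300, 2400]);
translate([2000, 100, 0]) cube([100, 500, 2400]);
translate([2000, 1600, 0]) cube([100, 800, 2400]);


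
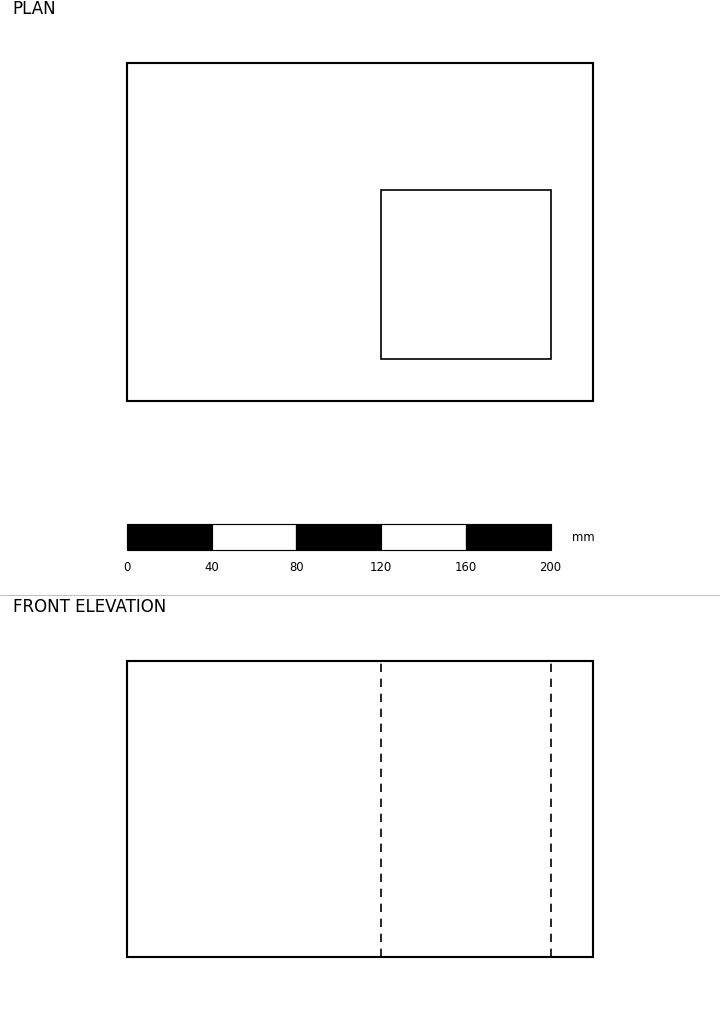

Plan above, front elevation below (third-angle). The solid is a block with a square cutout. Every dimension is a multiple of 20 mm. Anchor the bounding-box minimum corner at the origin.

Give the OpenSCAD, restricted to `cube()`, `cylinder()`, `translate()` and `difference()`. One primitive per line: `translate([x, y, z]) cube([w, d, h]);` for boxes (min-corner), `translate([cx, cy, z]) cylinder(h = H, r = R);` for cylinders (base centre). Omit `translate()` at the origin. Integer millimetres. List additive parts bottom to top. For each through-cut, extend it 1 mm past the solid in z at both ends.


difference() {
  cube([220, 160, 140]);
  translate([120, 20, -1]) cube([80, 80, 142]);
}


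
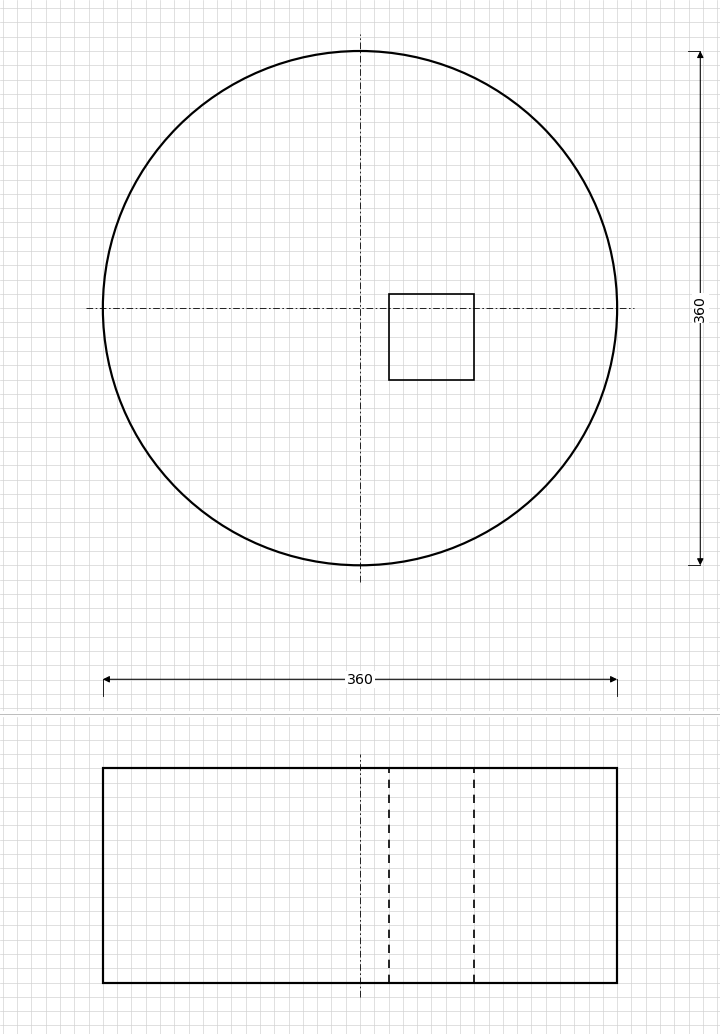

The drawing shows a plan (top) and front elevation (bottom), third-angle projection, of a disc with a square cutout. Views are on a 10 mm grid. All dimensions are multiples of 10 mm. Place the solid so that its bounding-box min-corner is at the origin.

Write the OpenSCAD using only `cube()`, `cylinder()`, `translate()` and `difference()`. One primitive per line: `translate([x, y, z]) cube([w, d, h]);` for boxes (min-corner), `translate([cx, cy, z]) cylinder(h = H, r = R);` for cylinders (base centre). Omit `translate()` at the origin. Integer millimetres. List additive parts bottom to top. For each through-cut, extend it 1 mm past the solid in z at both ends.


difference() {
  translate([180, 180, 0]) cylinder(h = 150, r = 180);
  translate([200, 130, -1]) cube([60, 60, 152]);
}


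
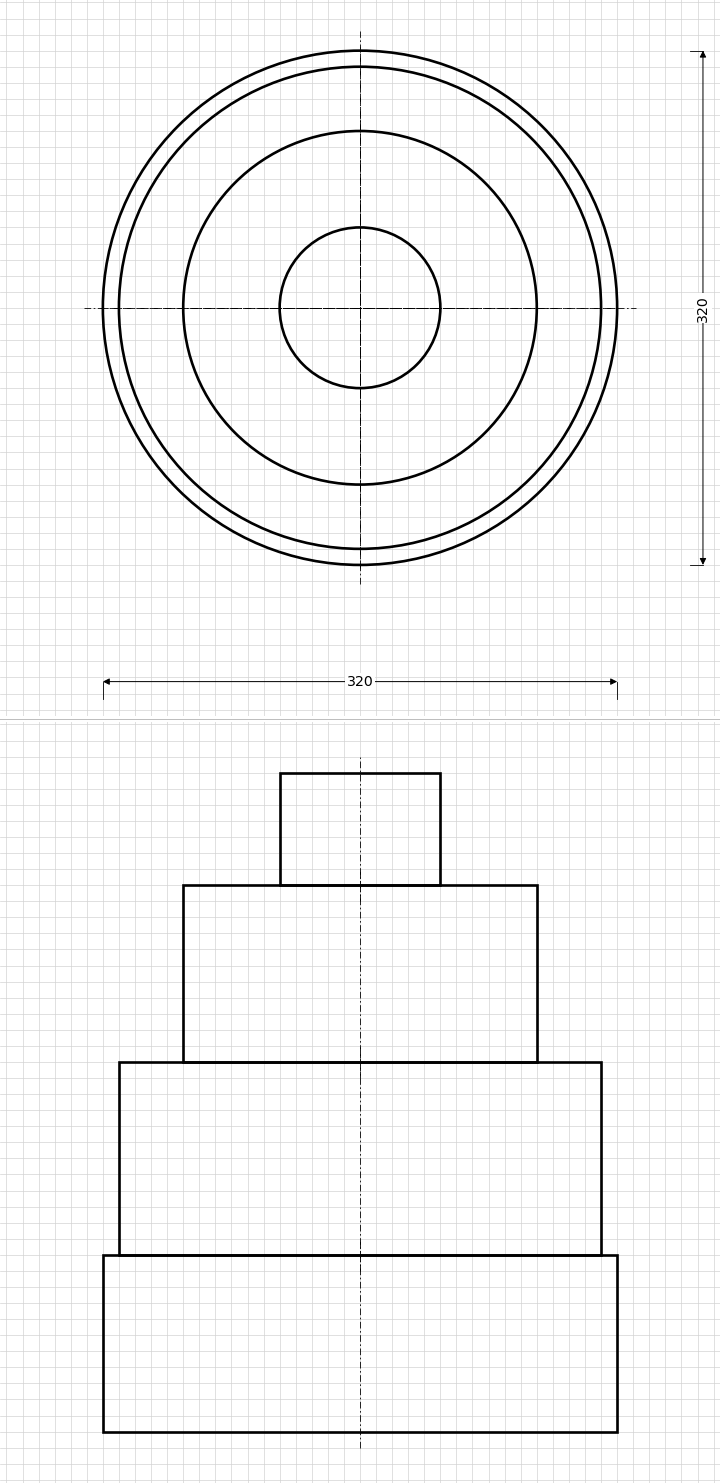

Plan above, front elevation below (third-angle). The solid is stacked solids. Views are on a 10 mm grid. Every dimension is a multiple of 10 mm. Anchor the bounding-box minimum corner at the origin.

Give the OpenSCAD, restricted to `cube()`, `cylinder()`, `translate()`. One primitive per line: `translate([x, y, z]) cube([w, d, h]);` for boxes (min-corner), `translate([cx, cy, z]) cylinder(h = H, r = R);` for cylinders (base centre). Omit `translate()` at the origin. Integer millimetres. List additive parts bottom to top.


translate([160, 160, 0]) cylinder(h = 110, r = 160);
translate([160, 160, 110]) cylinder(h = 120, r = 150);
translate([160, 160, 230]) cylinder(h = 110, r = 110);
translate([160, 160, 340]) cylinder(h = 70, r = 50);
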